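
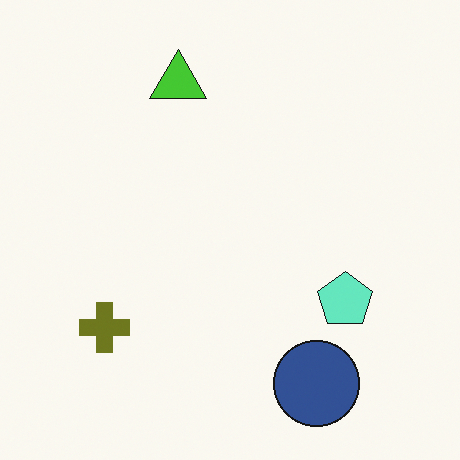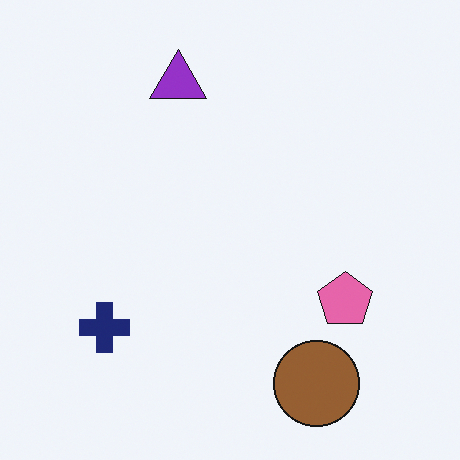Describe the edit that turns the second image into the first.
This is the original image hue-shifted by a large amount.

Every shape's color has rotated by the same amount around the hue wheel — a uniform hue shift.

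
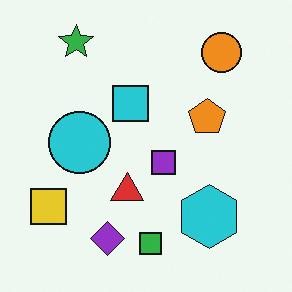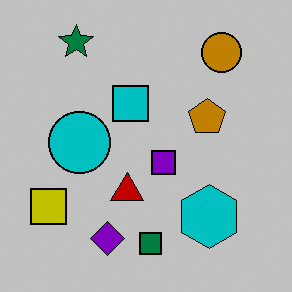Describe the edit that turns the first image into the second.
This is the original image aggressively posterized.

Each flat color has snapped to a coarser quantized level — most visibly, the near-white background has dropped to a flat grey.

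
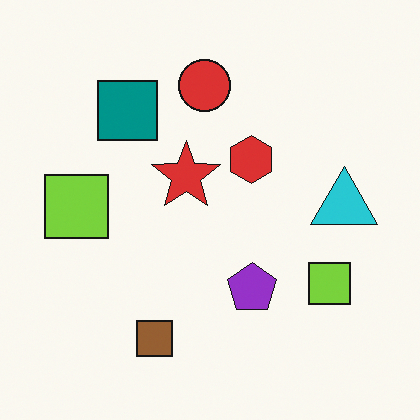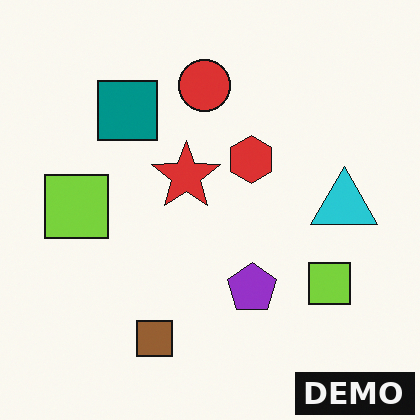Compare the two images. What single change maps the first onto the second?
Watermarked with the text "DEMO" in the lower-right corner.

A dark label reading "DEMO" appears in the lower-right corner.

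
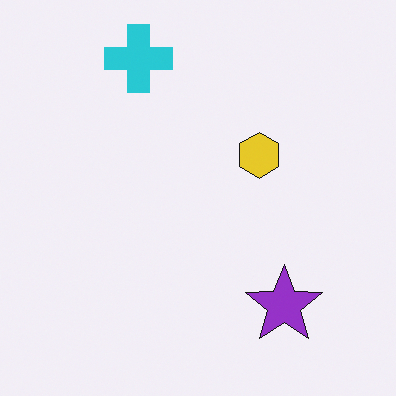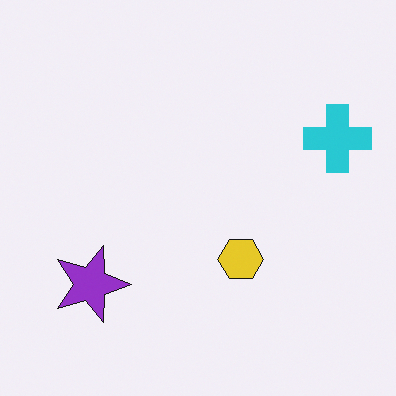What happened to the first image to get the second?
The image was rotated 90° clockwise.

The cyan cross sits in the top of the first image and the right of the second — consistent with a whole-image 90° clockwise rotation.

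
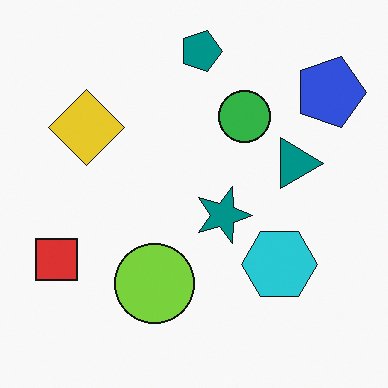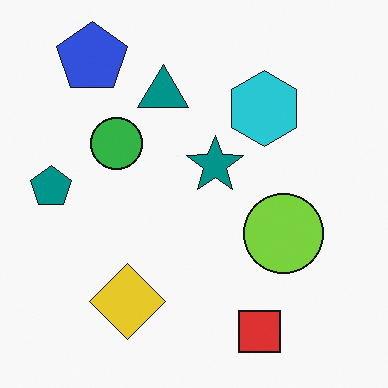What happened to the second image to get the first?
Rotated 90° clockwise.

The blue pentagon sits in the top-left of the second image and the top-right of the first — consistent with a whole-image 90° clockwise rotation.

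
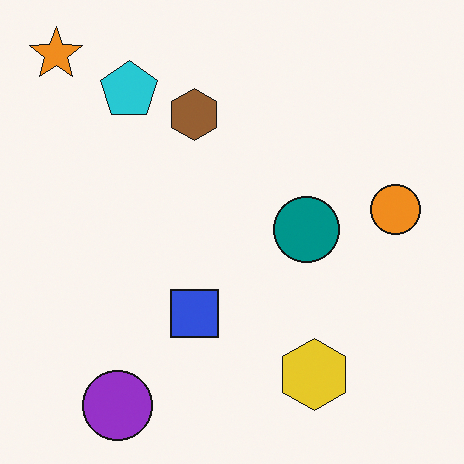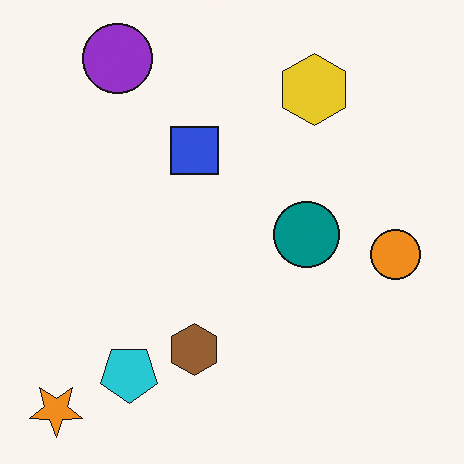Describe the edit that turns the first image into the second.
The transformation is: flipped vertically (top ↔ bottom).

The orange star is in the top-left of the first image and the bottom-left of the second — shapes on opposite sides of the horizontal midline have swapped in a mirror flip.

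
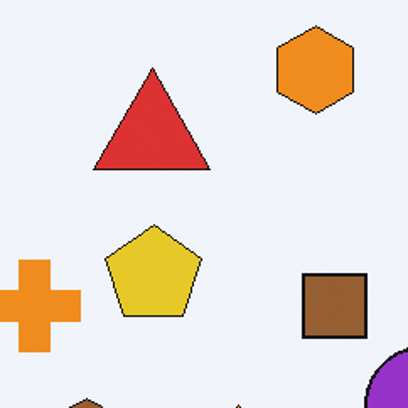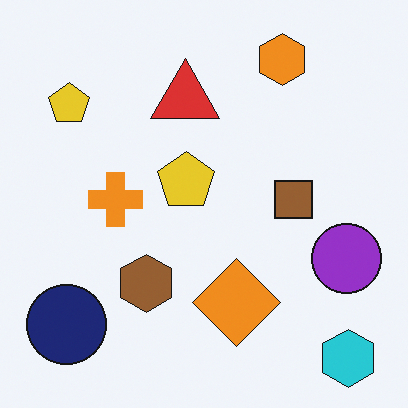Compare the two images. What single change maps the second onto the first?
It was cropped tightly and scaled back up.

The visible shapes are larger and the field of view is narrower; shapes near the original edges may be partly or wholly outside the frame — a crop-and-rescale.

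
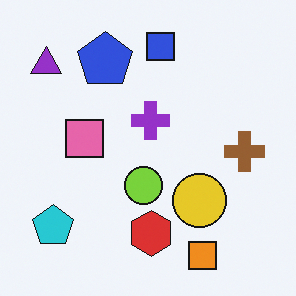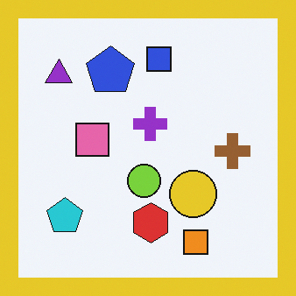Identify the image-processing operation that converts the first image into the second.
The transformation is: framed with a yellow border.

A solid yellow frame runs around the edge of the second image, with the content slightly shrunk inside it.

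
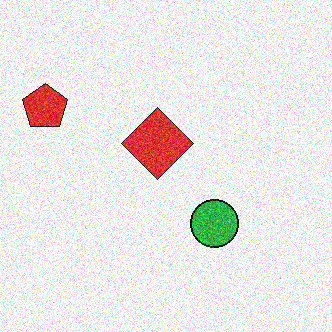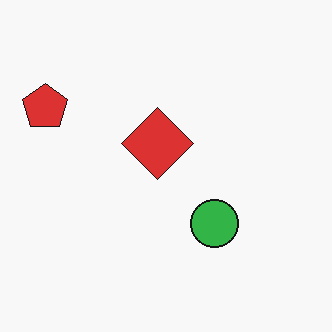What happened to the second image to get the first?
This is the original image degraded with heavy additive noise.

Random speckle covers the whole image, including the flat background.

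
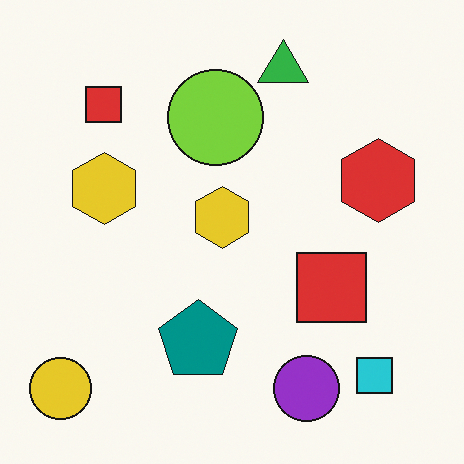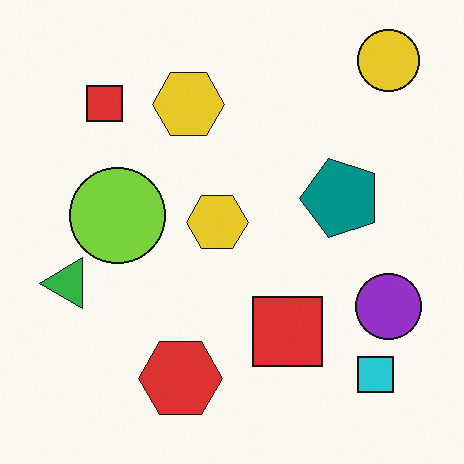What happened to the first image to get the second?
Transposed (reflected across the top-left ↔ bottom-right diagonal).

Shapes have swapped their row and column positions — what was in the top-right is now in the bottom-left — a diagonal reflection.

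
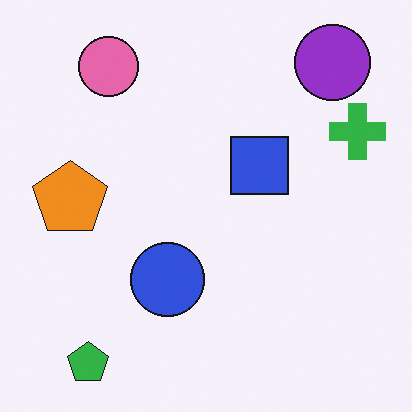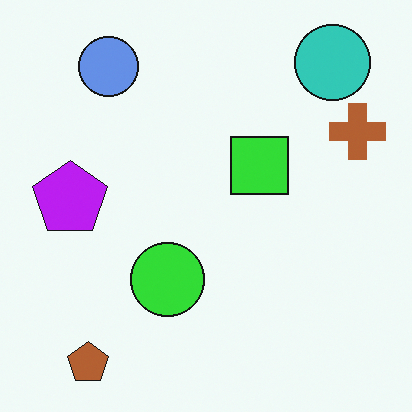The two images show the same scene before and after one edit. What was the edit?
It was hue-shifted through roughly half the color wheel.

Every shape's color has rotated by the same amount around the hue wheel — a uniform hue shift.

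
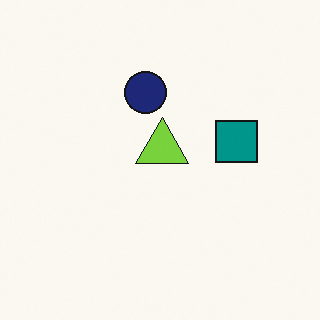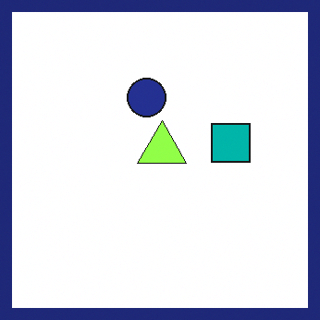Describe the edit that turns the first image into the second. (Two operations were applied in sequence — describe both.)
This is the original image brightened a little, then framed with a navy border.

Every pixel — background and shapes alike — is uniformly brightened. A solid navy frame runs around the edge of the second image, with the content slightly shrunk inside it.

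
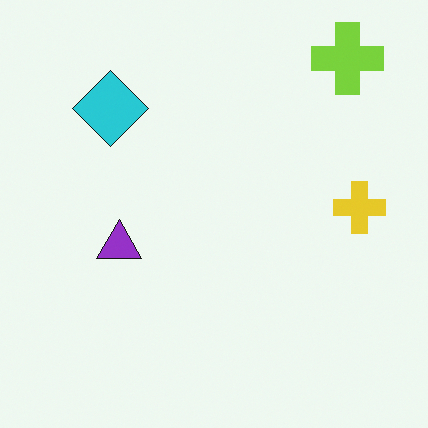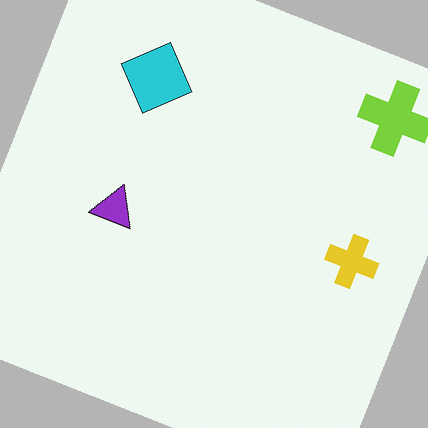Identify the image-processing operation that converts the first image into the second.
It was rotated clockwise by a clearly visible amount.

Every shape is tilted by the same angle and the image corners show triangular fill wedges — a whole-image rotation by a non-right angle.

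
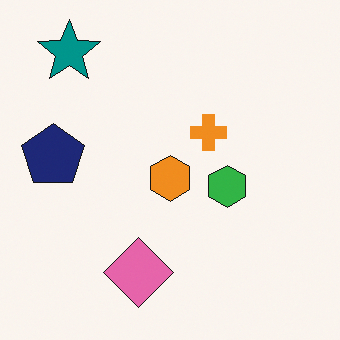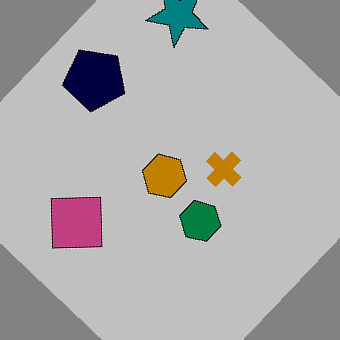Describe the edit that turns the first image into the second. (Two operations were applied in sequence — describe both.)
This is the original image heavily posterized to just a handful of flat colors, then rotated clockwise by a large amount — several tens of degrees.

Each flat color has snapped to a coarser quantized level — most visibly, the near-white background has dropped to a flat grey. Every shape is tilted by the same angle and the image corners show triangular fill wedges — a whole-image rotation by a non-right angle.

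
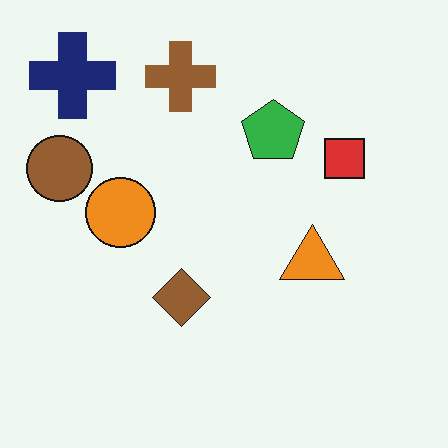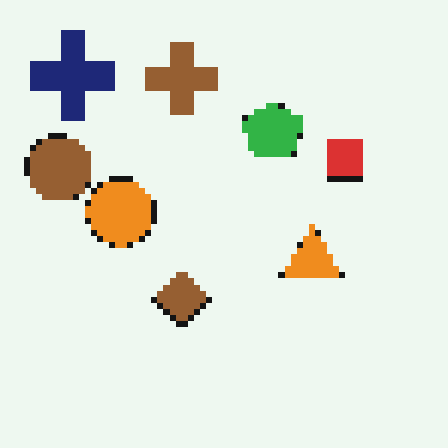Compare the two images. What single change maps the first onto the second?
The transformation is: pixelated into visible square blocks.

Shapes are reduced to large square blocks; fine edges and outlines are lost — a downscale-then-upscale (mosaic) effect.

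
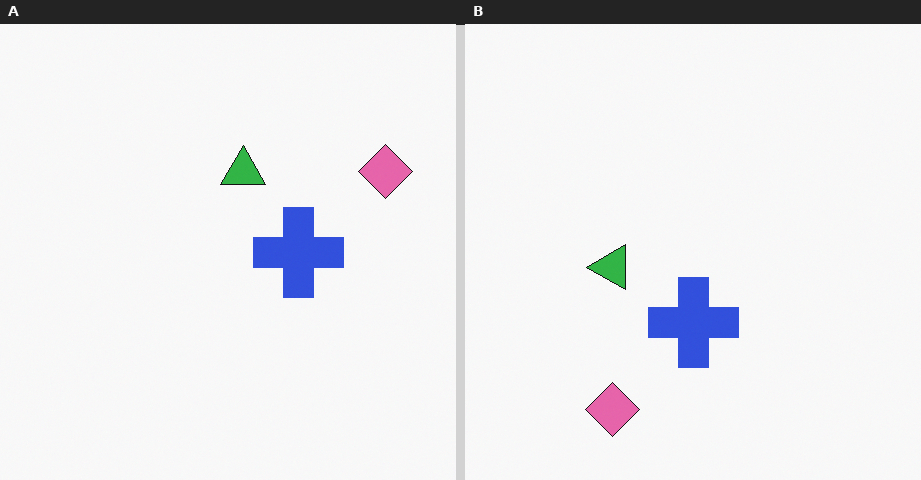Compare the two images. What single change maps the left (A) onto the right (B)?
The transformation is: transposed (reflected across the top-left ↔ bottom-right diagonal).

Shapes have swapped their row and column positions — what was in the top-right is now in the bottom-left — a diagonal reflection.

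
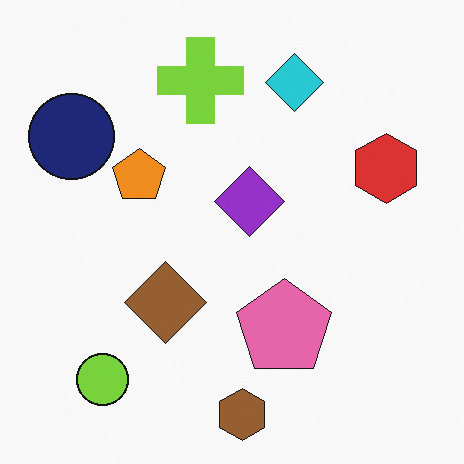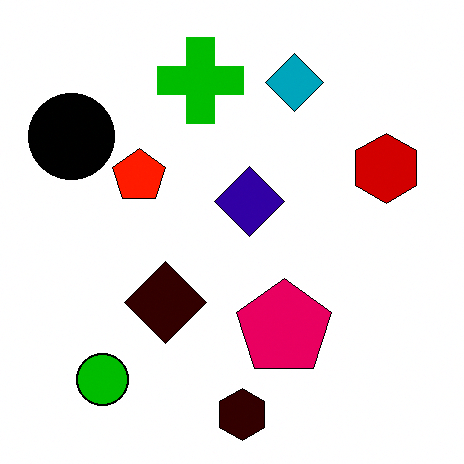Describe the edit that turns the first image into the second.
It was boosted in contrast.

Tones are pushed away from mid-grey across the whole image — a global contrast change.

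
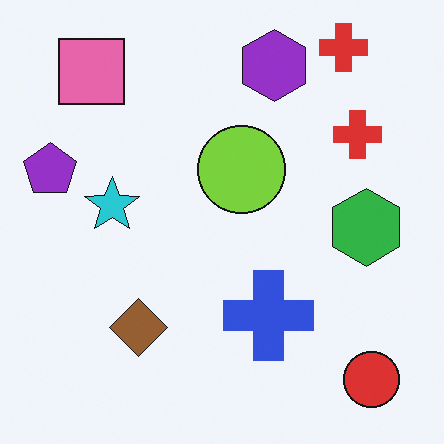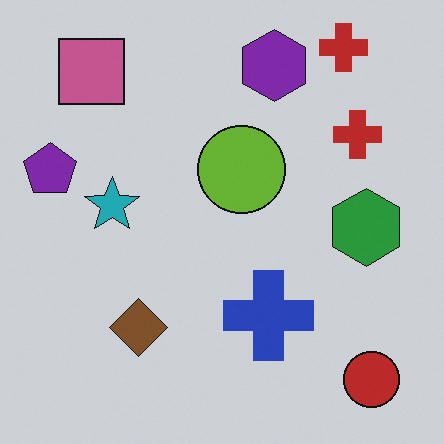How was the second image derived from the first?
This is the original image darkened a little.

Every pixel — background and shapes alike — is uniformly darkened.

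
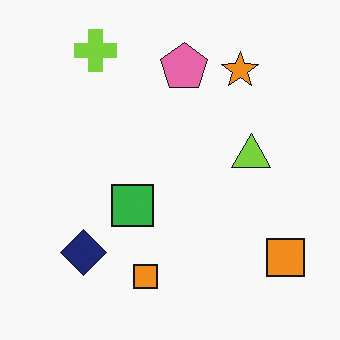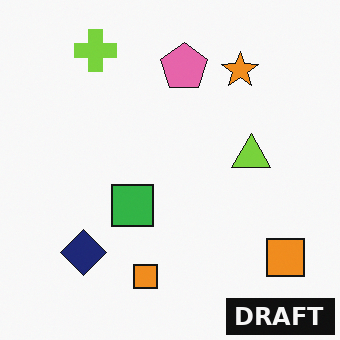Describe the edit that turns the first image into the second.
The transformation is: watermarked with the text "DRAFT" in the lower-right corner.

A dark label reading "DRAFT" appears in the lower-right corner.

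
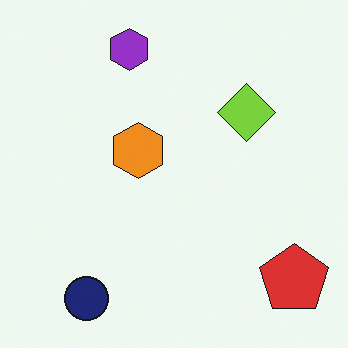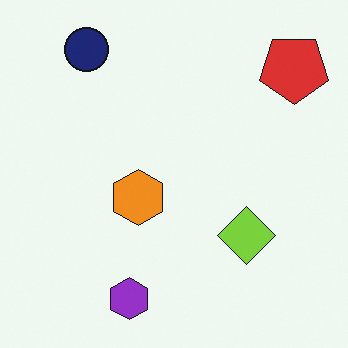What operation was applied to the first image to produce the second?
The second image is the first flipped vertically (top ↔ bottom).

The purple hexagon is in the top of the first image and the bottom of the second — shapes on opposite sides of the horizontal midline have swapped in a mirror flip.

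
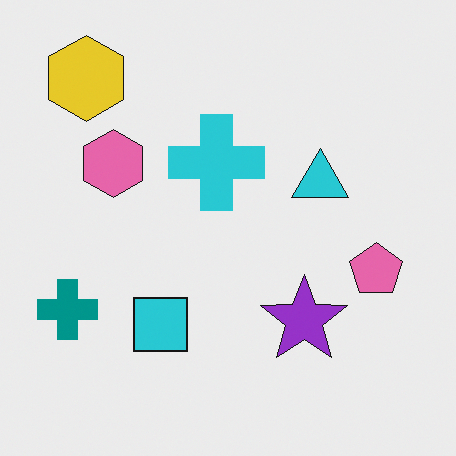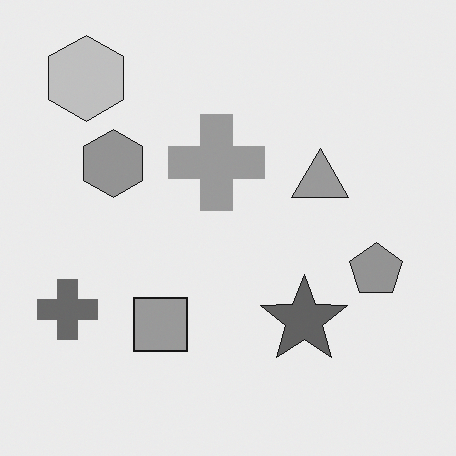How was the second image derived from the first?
The transformation is: converted to grayscale.

All color is removed — every shape is now a shade of grey.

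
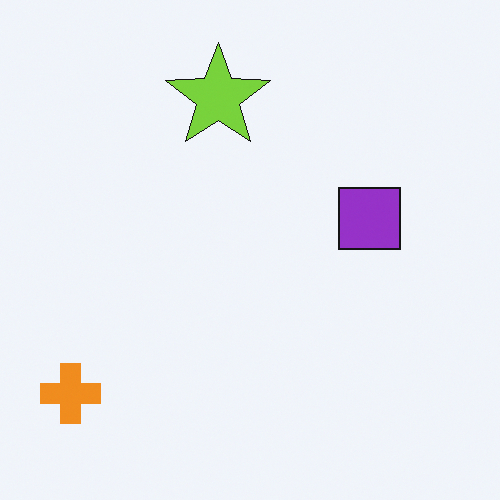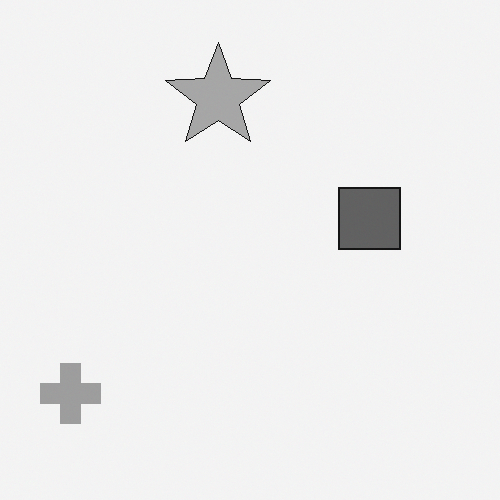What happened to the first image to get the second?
The image was converted to grayscale.

All color is removed — every shape is now a shade of grey.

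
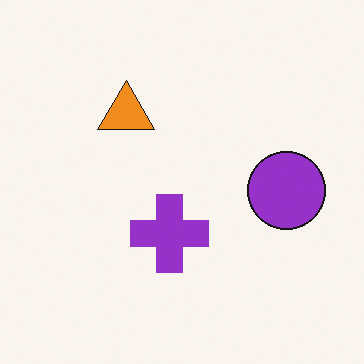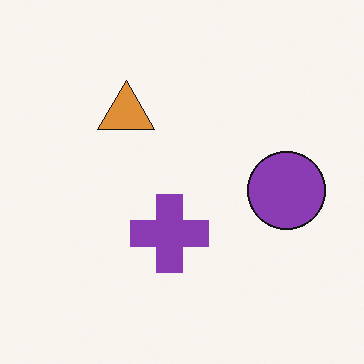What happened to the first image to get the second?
It was slightly desaturated.

All colors are more muted and greyish — a global saturation change.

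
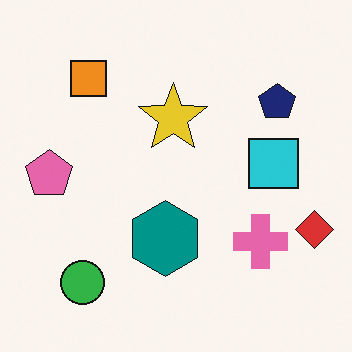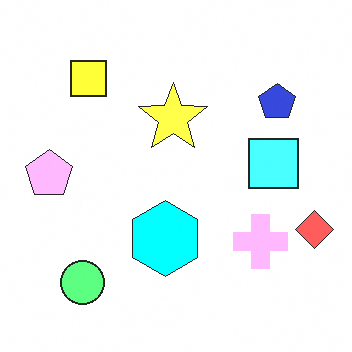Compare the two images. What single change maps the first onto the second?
This is the original image noticeably brightened.

Every pixel — background and shapes alike — is uniformly brightened.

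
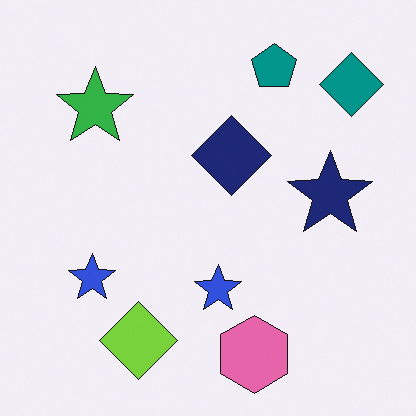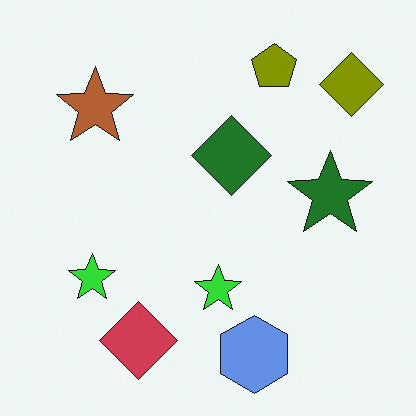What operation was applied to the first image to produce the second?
Hue-shifted through roughly half the color wheel.

Every shape's color has rotated by the same amount around the hue wheel — a uniform hue shift.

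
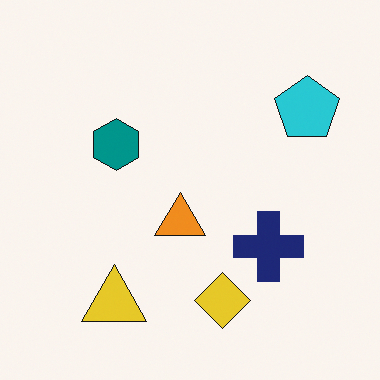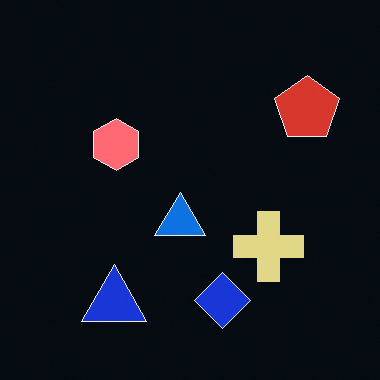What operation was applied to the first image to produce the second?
Color-inverted (negative).

The light background has become dark and every shape's color is its complement — a photographic negative.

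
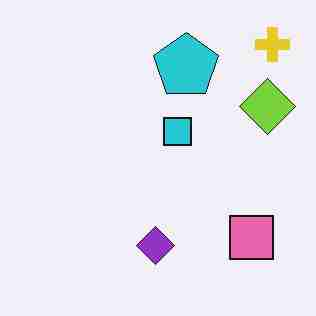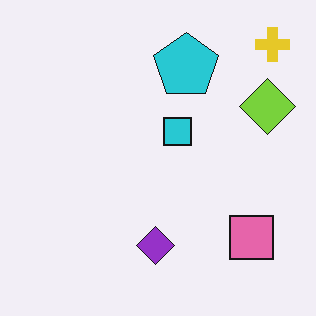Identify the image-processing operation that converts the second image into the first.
The first image is the second degraded with heavy JPEG compression.

Blocky 8×8 compression artifacts appear around shape edges and the flat background shows ringing — characteristic JPEG degradation.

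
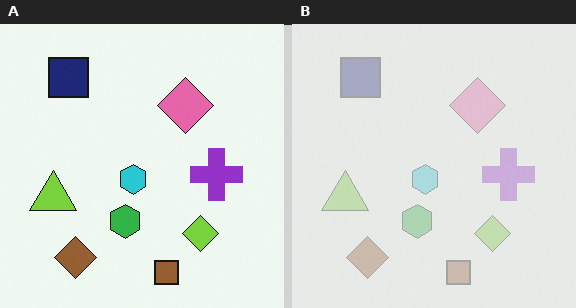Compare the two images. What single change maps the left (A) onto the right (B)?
The image was washed out (contrast reduced).

Tones are pushed toward mid-grey across the whole image — a global contrast change.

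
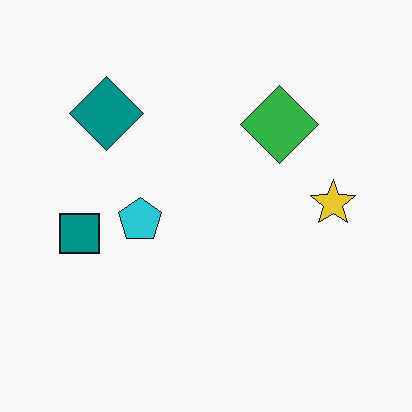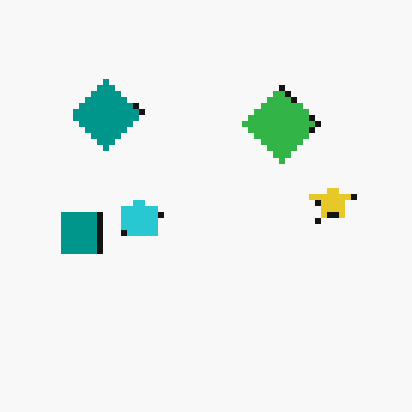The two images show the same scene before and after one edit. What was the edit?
Moderately pixelated.

Shapes are reduced to large square blocks; fine edges and outlines are lost — a downscale-then-upscale (mosaic) effect.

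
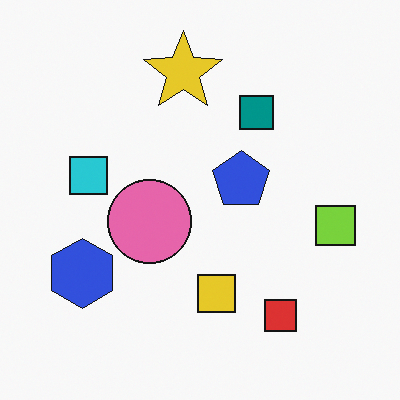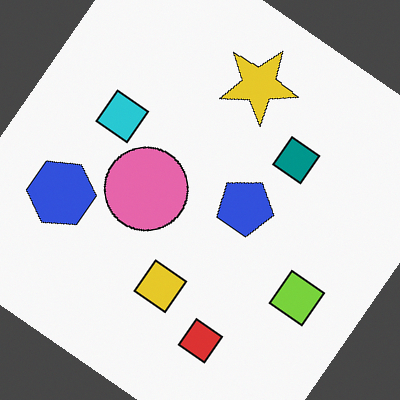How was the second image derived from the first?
It was rotated clockwise by a large amount — several tens of degrees.

Every shape is tilted by the same angle and the image corners show triangular fill wedges — a whole-image rotation by a non-right angle.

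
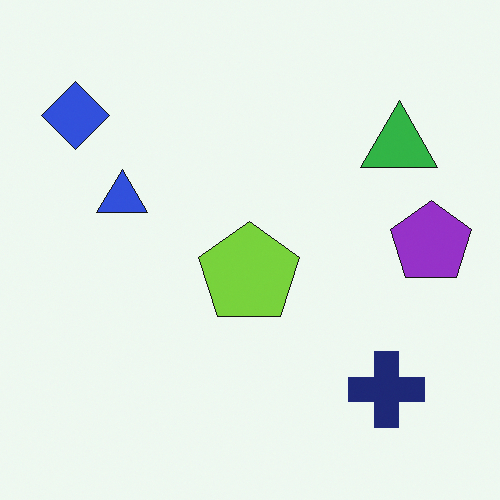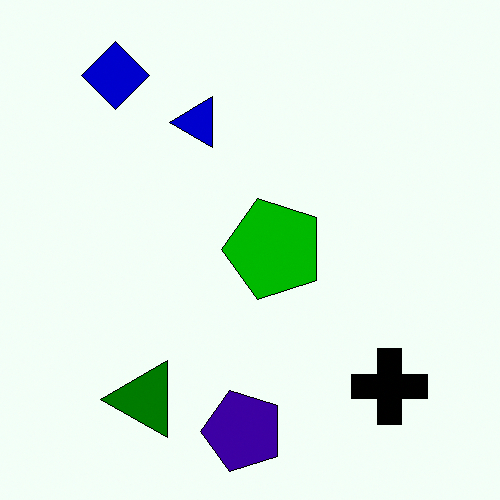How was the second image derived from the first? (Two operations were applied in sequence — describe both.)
The transformation is: boosted in contrast, then transposed (reflected across the top-left ↔ bottom-right diagonal).

Tones are pushed away from mid-grey across the whole image — a global contrast change. Shapes have swapped their row and column positions — what was in the top-right is now in the bottom-left — a diagonal reflection.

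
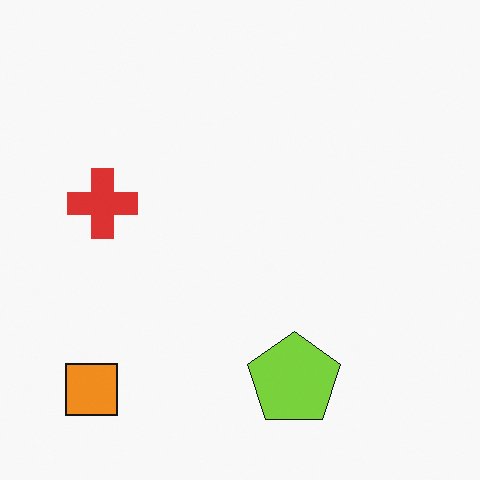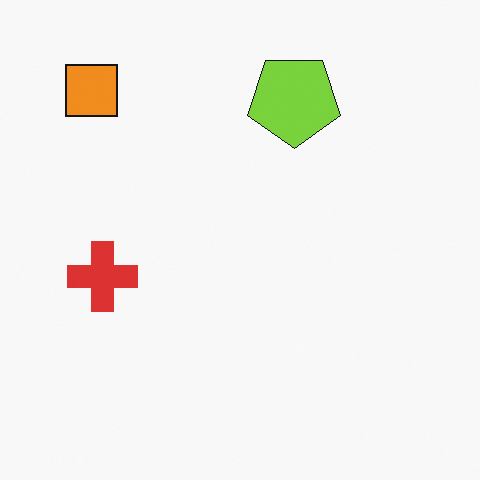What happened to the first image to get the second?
The image was flipped vertically (top ↔ bottom).

The orange square is in the bottom-left of the first image and the top-left of the second — shapes on opposite sides of the horizontal midline have swapped in a mirror flip.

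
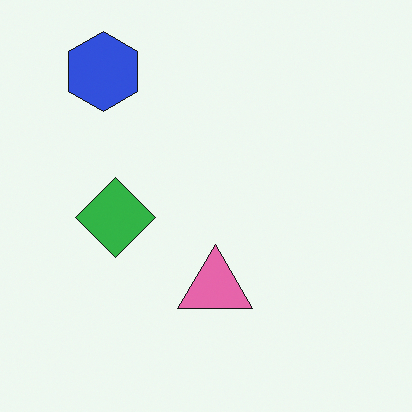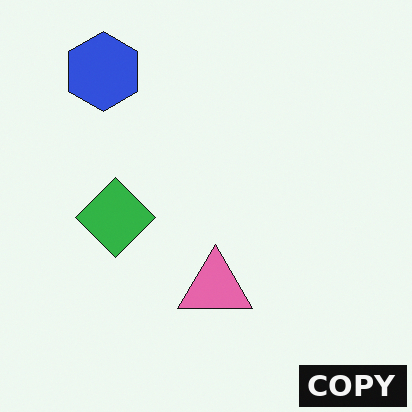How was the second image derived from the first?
The second image is the first watermarked with the text "COPY" in the lower-right corner.

A dark label reading "COPY" appears in the lower-right corner.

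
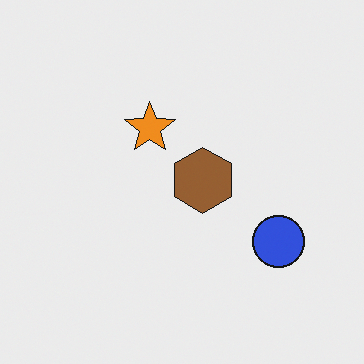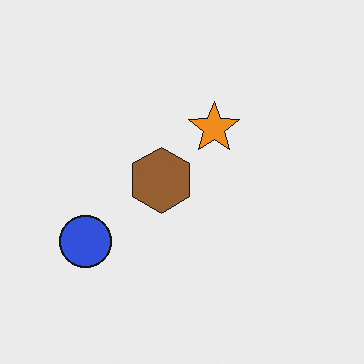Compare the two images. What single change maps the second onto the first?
The image was flipped horizontally (left ↔ right).

The blue circle is in the left of the second image and the right of the first — shapes on opposite sides of the vertical midline have swapped in a mirror flip.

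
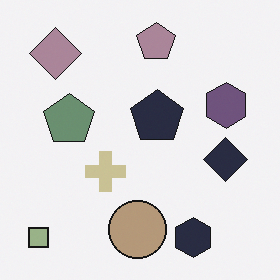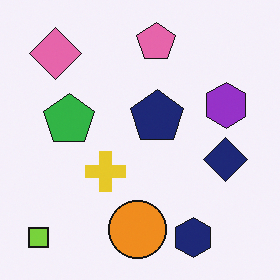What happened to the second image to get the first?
The first image is the second made much more muted (saturation change).

All colors are more muted and greyish — a global saturation change.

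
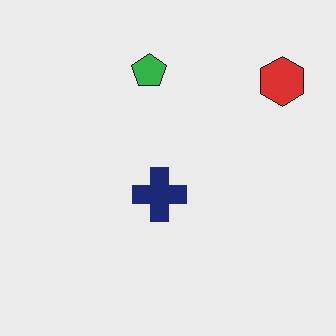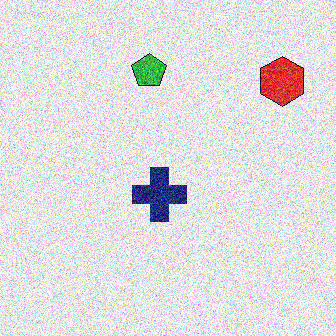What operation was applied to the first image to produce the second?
It was degraded with a thick layer of grain.

Random speckle covers the whole image, including the flat background.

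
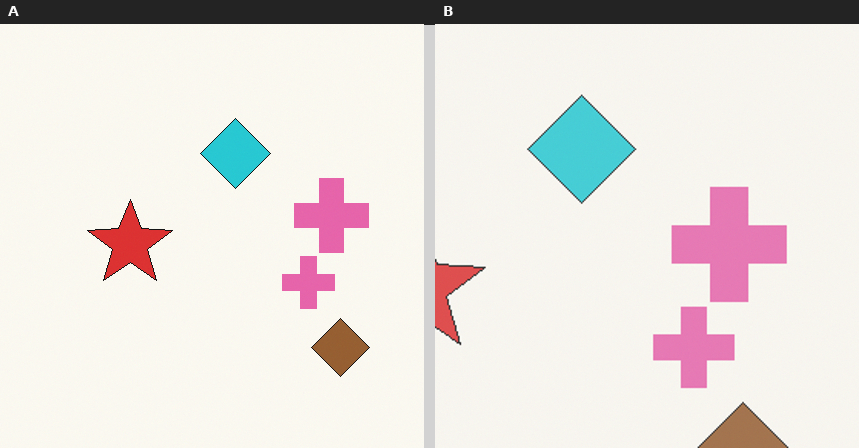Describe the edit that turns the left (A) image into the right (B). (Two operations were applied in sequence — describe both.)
The image was cropped to a modestly smaller region and rescaled, then given slightly reduced contrast.

The visible shapes are larger and the field of view is narrower; shapes near the original edges may be partly or wholly outside the frame — a crop-and-rescale. Tones are pushed toward mid-grey across the whole image — a global contrast change.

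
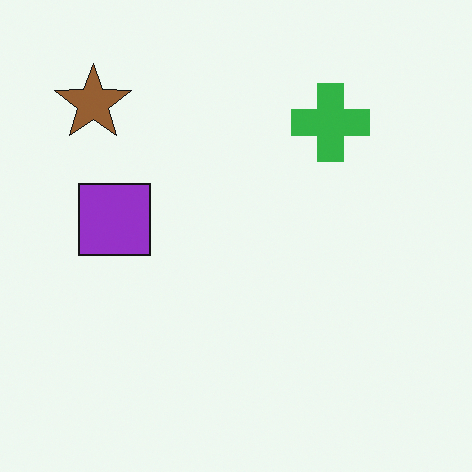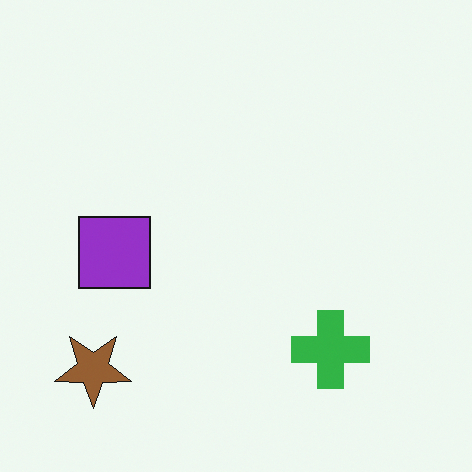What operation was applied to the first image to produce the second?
The second image is the first flipped vertically (top ↔ bottom).

The brown star is in the top-left of the first image and the bottom-left of the second — shapes on opposite sides of the horizontal midline have swapped in a mirror flip.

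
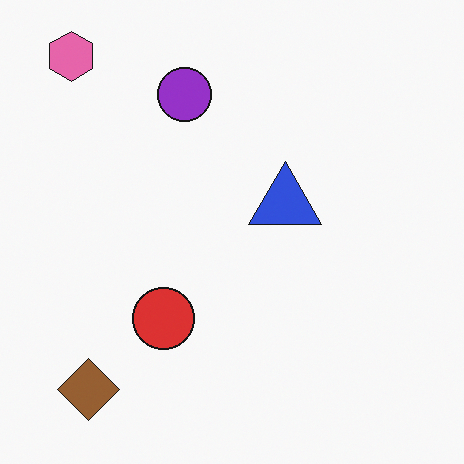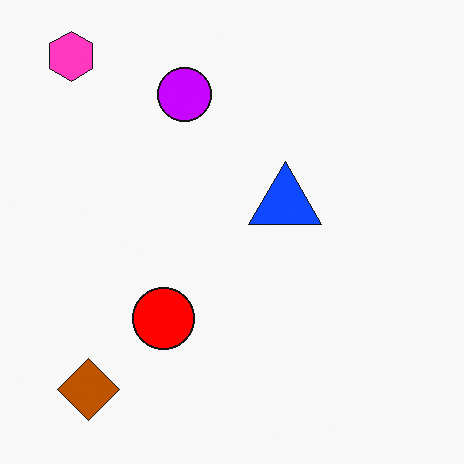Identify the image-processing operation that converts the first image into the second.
Made much more vivid (saturation change).

All colors are more vivid — a global saturation change.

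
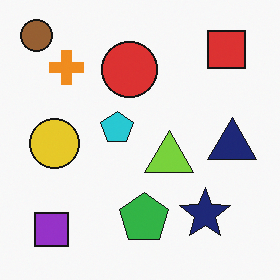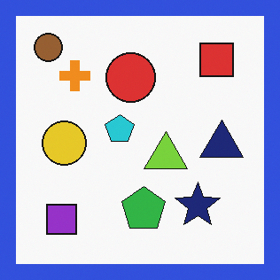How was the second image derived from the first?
The image was framed with a blue border.

A solid blue frame runs around the edge of the second image, with the content slightly shrunk inside it.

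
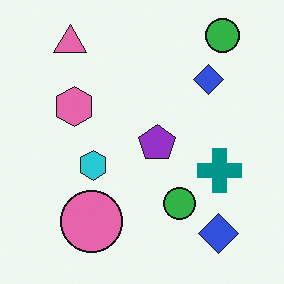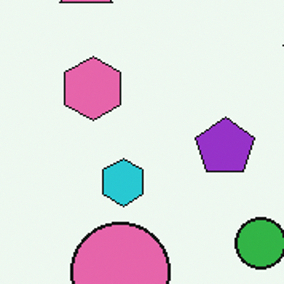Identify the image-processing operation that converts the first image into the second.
Cropped to a modestly smaller region and rescaled.

The visible shapes are larger and the field of view is narrower; shapes near the original edges may be partly or wholly outside the frame — a crop-and-rescale.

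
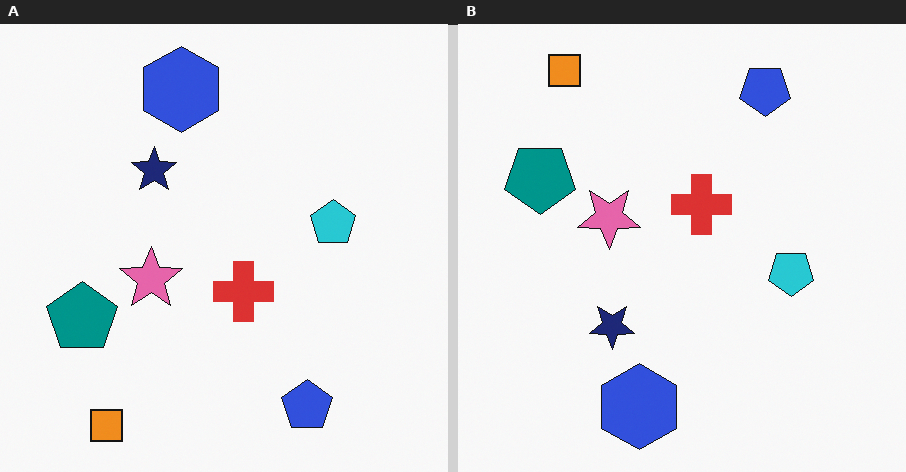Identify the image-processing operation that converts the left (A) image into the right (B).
The right (B) image is the left (A) flipped vertically (top ↔ bottom).

The orange square is in the bottom-left of the left (A) image and the top-left of the right (B) — shapes on opposite sides of the horizontal midline have swapped in a mirror flip.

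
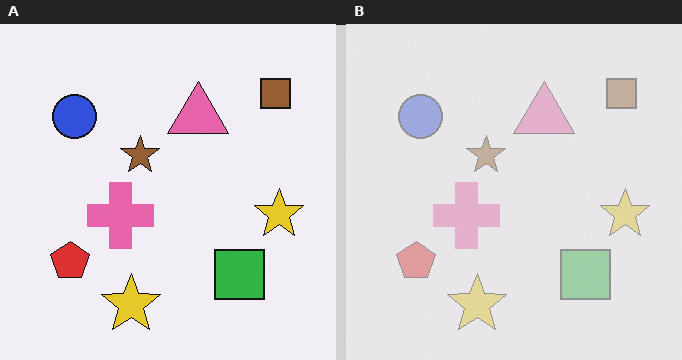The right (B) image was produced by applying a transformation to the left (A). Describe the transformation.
Washed out (contrast reduced).

Tones are pushed toward mid-grey across the whole image — a global contrast change.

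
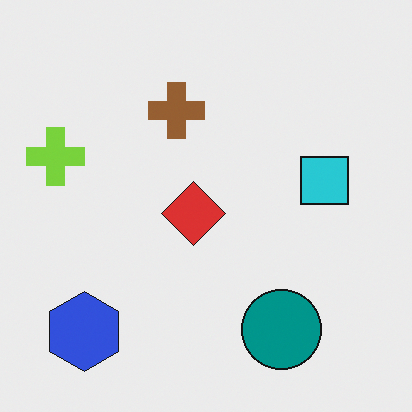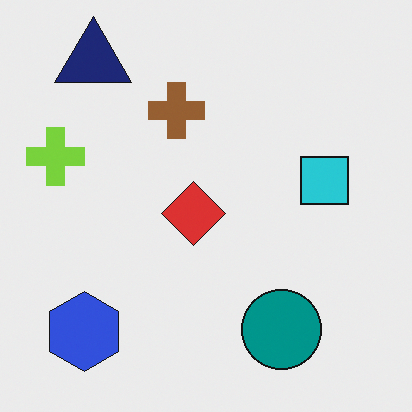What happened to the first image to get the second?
The image was overlaid with an additional navy triangle.

A navy triangle appears in the second image that is absent from the first.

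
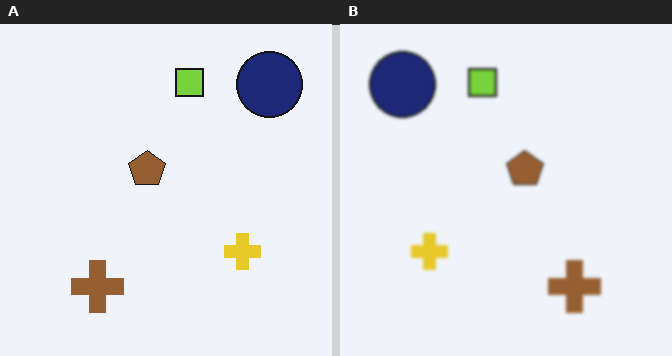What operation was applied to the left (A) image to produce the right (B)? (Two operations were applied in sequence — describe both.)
This is the original image flipped horizontally (left ↔ right), then given a subtle gaussian blur.

The navy circle is in the top-right of the left (A) image and the top-left of the right (B) — shapes on opposite sides of the vertical midline have swapped in a mirror flip. Shape edges and outlines are uniformly softened across the whole image.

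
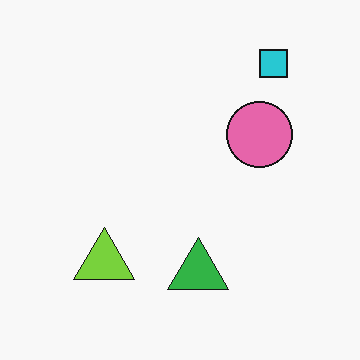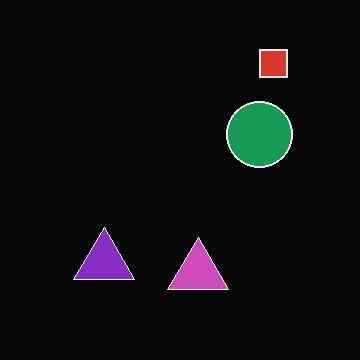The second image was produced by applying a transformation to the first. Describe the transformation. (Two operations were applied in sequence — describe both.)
The image was JPEG-compressed with visible artifacts, then color-inverted (negative).

Blocky 8×8 compression artifacts appear around shape edges and the flat background shows ringing — characteristic JPEG degradation. The light background has become dark and every shape's color is its complement — a photographic negative.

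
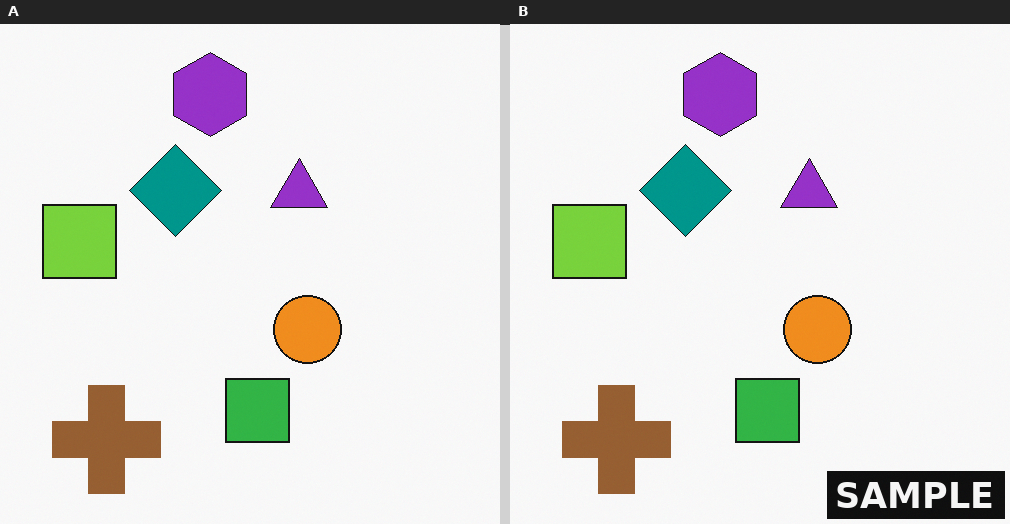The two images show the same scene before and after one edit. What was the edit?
The transformation is: watermarked with the text "SAMPLE" in the lower-right corner.

A dark label reading "SAMPLE" appears in the lower-right corner.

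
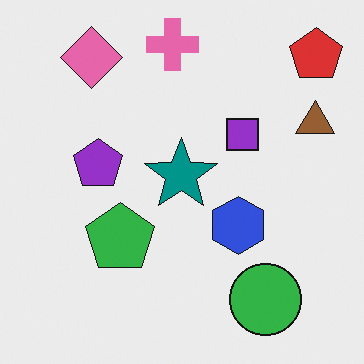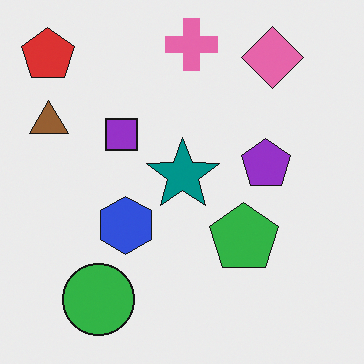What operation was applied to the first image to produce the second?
The transformation is: flipped horizontally (left ↔ right).

The red pentagon is in the top-right of the first image and the top-left of the second — shapes on opposite sides of the vertical midline have swapped in a mirror flip.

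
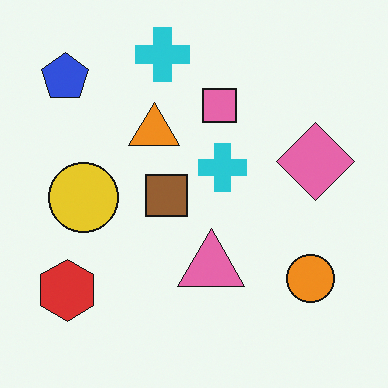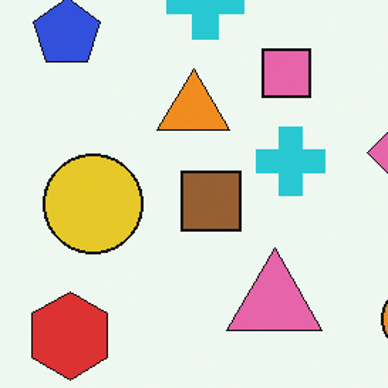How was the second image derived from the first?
The second image is the first cropped slightly and scaled back up.

The visible shapes are larger and the field of view is narrower; shapes near the original edges may be partly or wholly outside the frame — a crop-and-rescale.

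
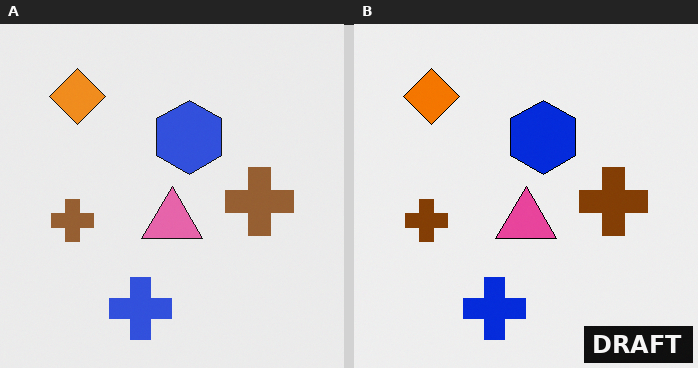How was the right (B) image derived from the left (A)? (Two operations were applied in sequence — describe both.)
The image was given slightly increased contrast, then watermarked with the text "DRAFT" in the lower-right corner.

Tones are pushed away from mid-grey across the whole image — a global contrast change. A dark label reading "DRAFT" appears in the lower-right corner.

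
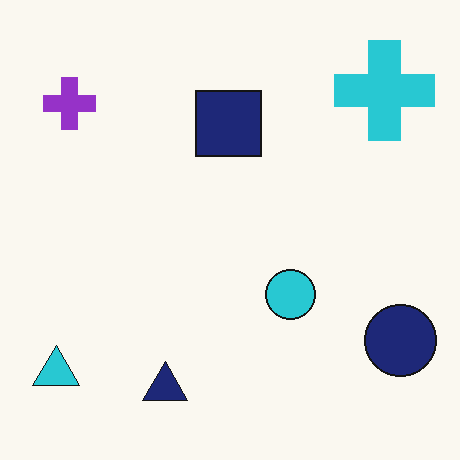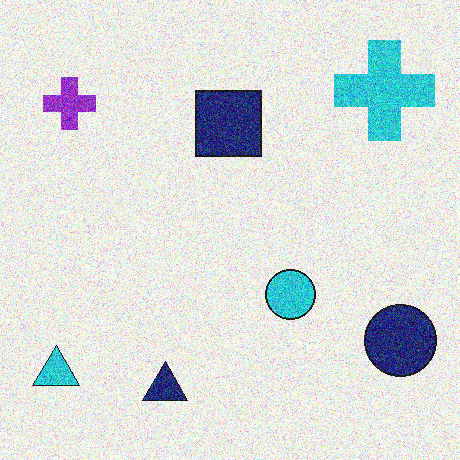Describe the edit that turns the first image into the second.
It was degraded with strong gaussian noise.

Random speckle covers the whole image, including the flat background.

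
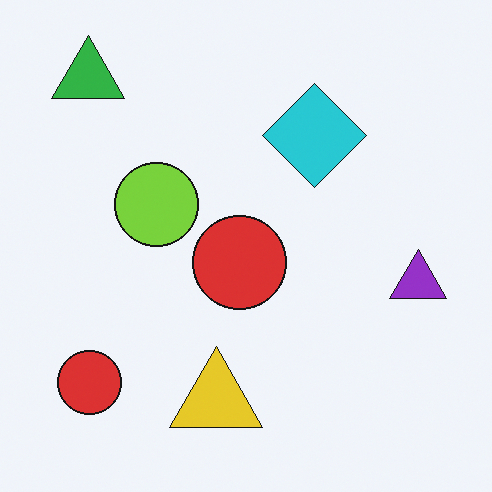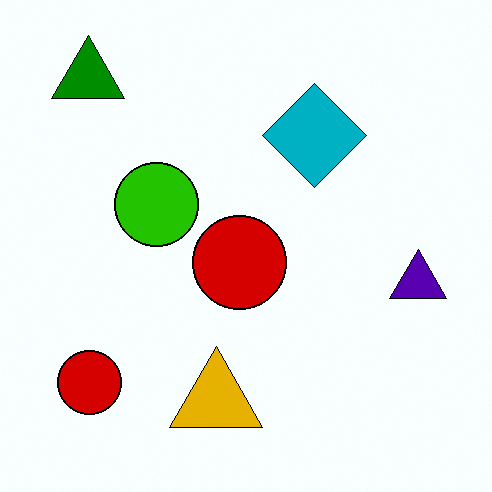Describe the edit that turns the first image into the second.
This is the original image given much higher contrast.

Tones are pushed away from mid-grey across the whole image — a global contrast change.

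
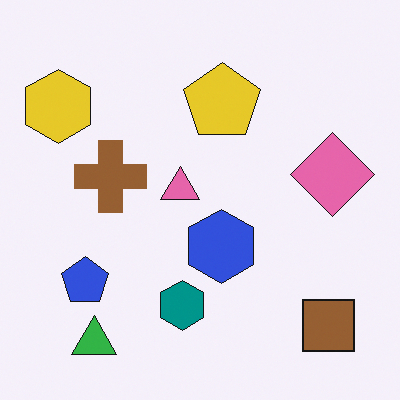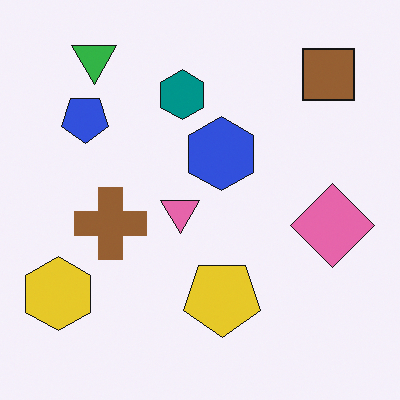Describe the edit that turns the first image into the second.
The second image is the first flipped vertically (top ↔ bottom).

The green triangle is in the bottom-left of the first image and the top-left of the second — shapes on opposite sides of the horizontal midline have swapped in a mirror flip.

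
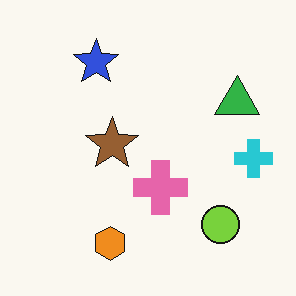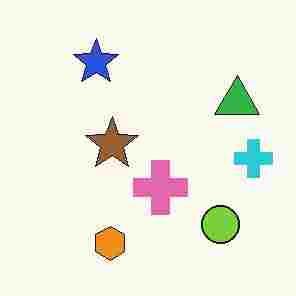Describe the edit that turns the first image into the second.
The transformation is: degraded with heavy JPEG compression.

Blocky 8×8 compression artifacts appear around shape edges and the flat background shows ringing — characteristic JPEG degradation.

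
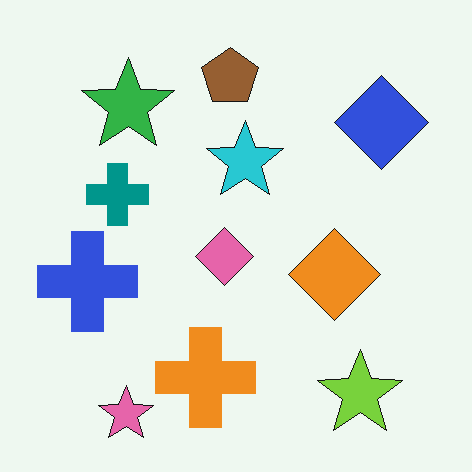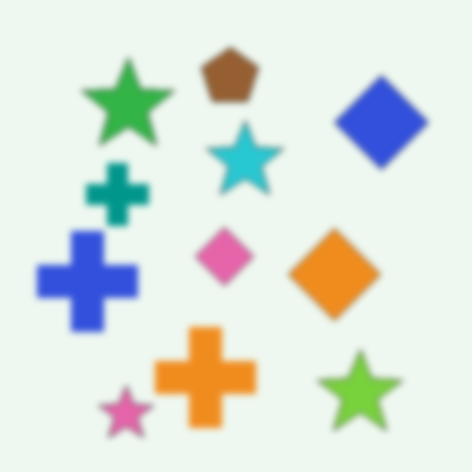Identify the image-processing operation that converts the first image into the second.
The transformation is: moderately blurred.

Shape edges and outlines are uniformly softened across the whole image.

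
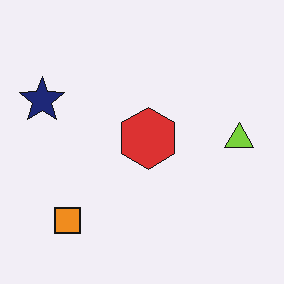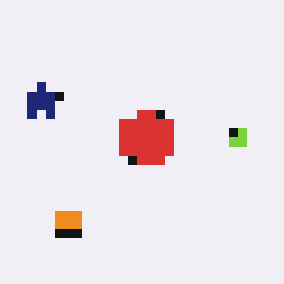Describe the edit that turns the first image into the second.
It was heavily pixelated into large blocks.

Shapes are reduced to large square blocks; fine edges and outlines are lost — a downscale-then-upscale (mosaic) effect.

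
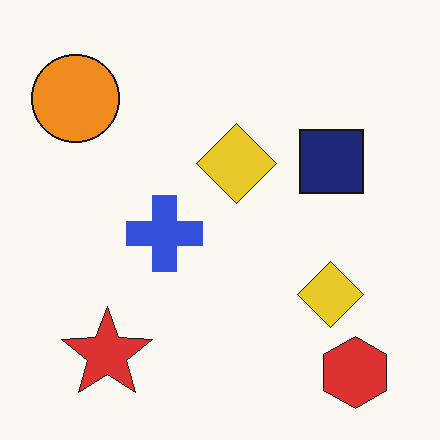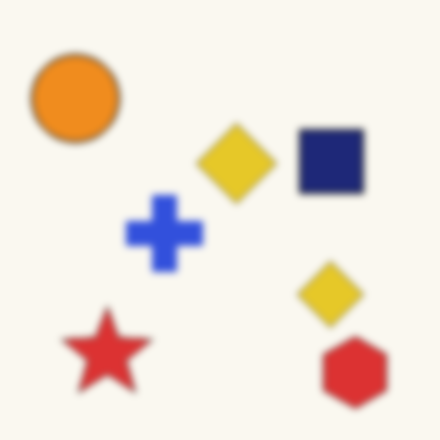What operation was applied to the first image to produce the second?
Noticeably gaussian-blurred.

Shape edges and outlines are uniformly softened across the whole image.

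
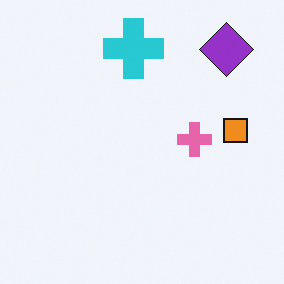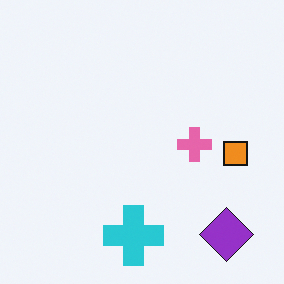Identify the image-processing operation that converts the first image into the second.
This is the original image flipped vertically (top ↔ bottom).

The cyan cross is in the top of the first image and the bottom of the second — shapes on opposite sides of the horizontal midline have swapped in a mirror flip.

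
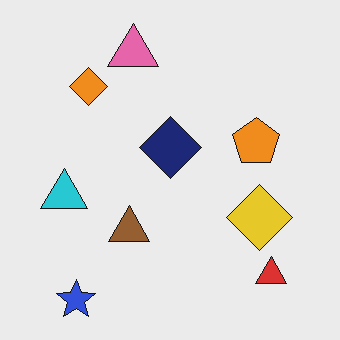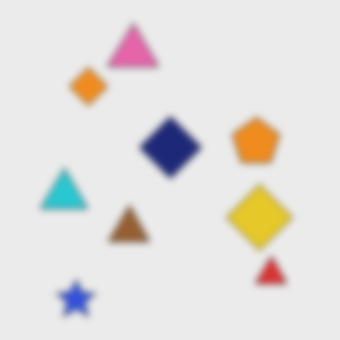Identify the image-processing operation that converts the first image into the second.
The image was moderately blurred.

Shape edges and outlines are uniformly softened across the whole image.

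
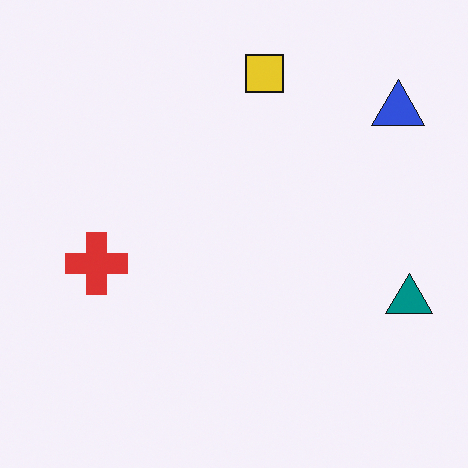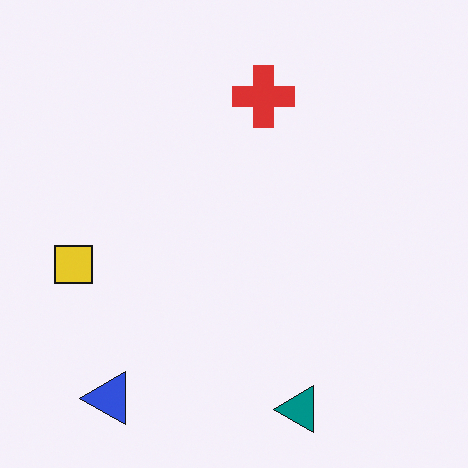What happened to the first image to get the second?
This is the original image transposed (reflected across the top-left ↔ bottom-right diagonal).

Shapes have swapped their row and column positions — what was in the top-right is now in the bottom-left — a diagonal reflection.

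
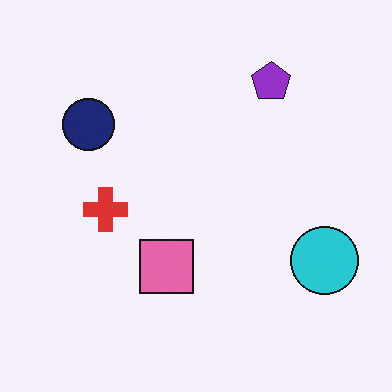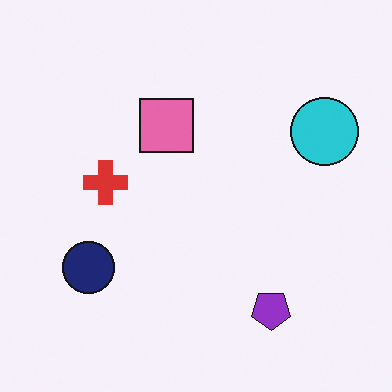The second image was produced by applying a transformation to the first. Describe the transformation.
Flipped vertically (top ↔ bottom).

The purple pentagon is in the top-right of the first image and the bottom-right of the second — shapes on opposite sides of the horizontal midline have swapped in a mirror flip.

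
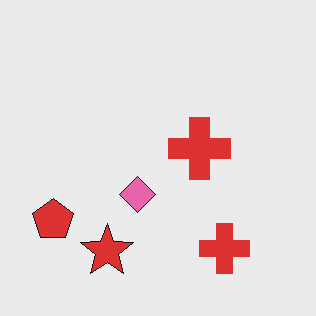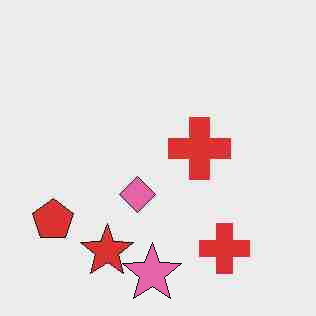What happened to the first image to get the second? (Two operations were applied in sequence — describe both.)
This is the original image degraded with heavy JPEG compression, then overlaid with an additional pink star.

Blocky 8×8 compression artifacts appear around shape edges and the flat background shows ringing — characteristic JPEG degradation. A pink star appears in the second image that is absent from the first.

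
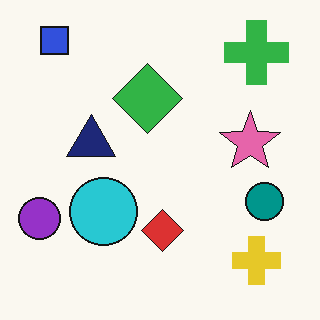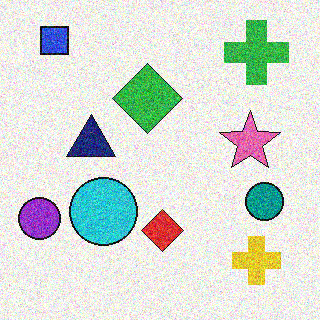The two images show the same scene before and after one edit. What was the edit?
This is the original image degraded with heavy additive noise.

Random speckle covers the whole image, including the flat background.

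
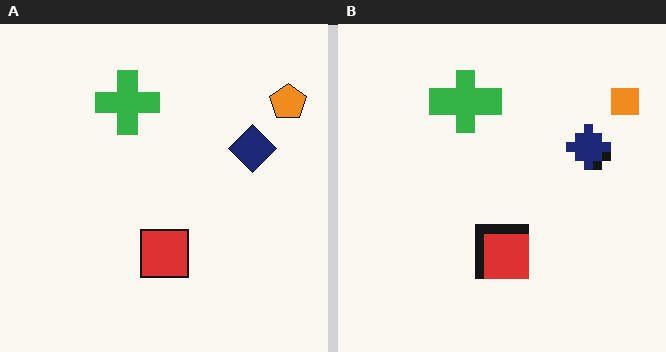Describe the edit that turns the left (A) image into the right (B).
The image was heavily pixelated into large blocks.

Shapes are reduced to large square blocks; fine edges and outlines are lost — a downscale-then-upscale (mosaic) effect.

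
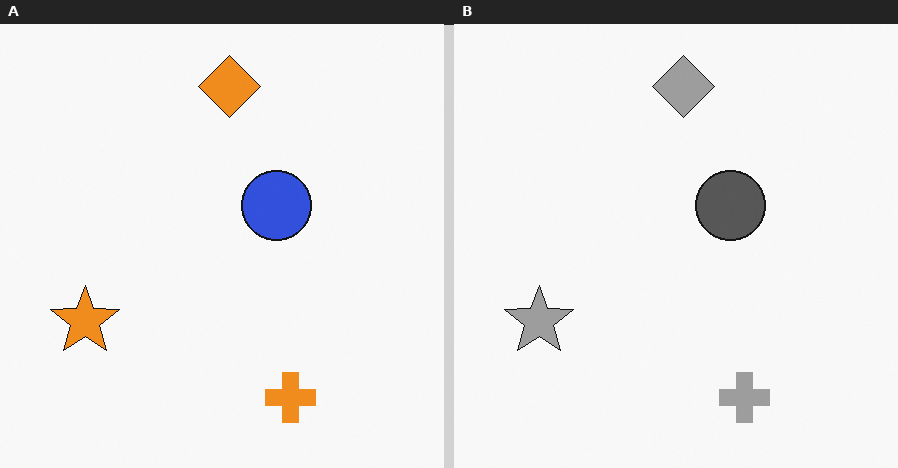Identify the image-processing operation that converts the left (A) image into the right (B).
The image was converted to grayscale.

All color is removed — every shape is now a shade of grey.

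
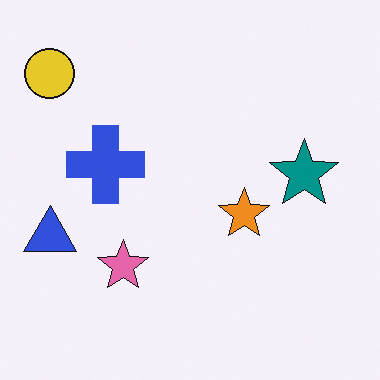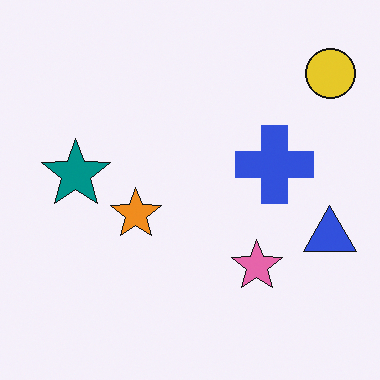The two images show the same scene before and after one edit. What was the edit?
The second image is the first flipped horizontally (left ↔ right).

The yellow circle is in the top-left of the first image and the top-right of the second — shapes on opposite sides of the vertical midline have swapped in a mirror flip.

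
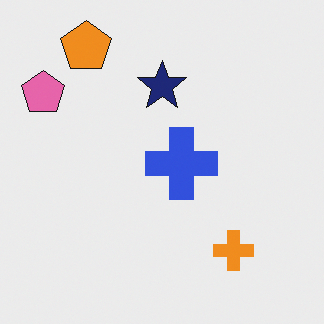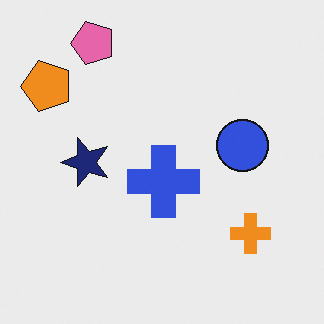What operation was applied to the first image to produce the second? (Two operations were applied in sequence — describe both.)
It was transposed (reflected across the top-left ↔ bottom-right diagonal), then overlaid with an additional blue circle.

Shapes have swapped their row and column positions — what was in the top-right is now in the bottom-left — a diagonal reflection. A blue circle appears in the second image that is absent from the first.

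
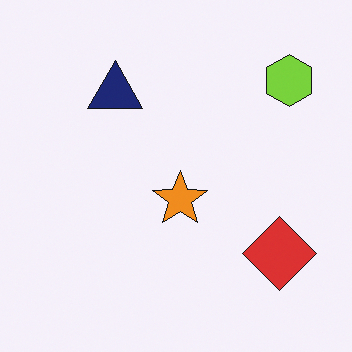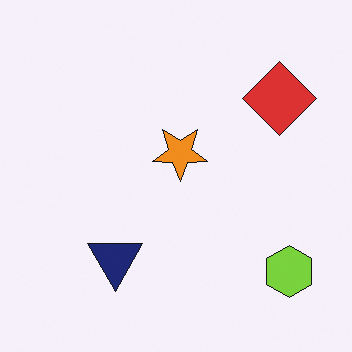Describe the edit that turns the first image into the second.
It was flipped vertically (top ↔ bottom).

The lime hexagon is in the top-right of the first image and the bottom-right of the second — shapes on opposite sides of the horizontal midline have swapped in a mirror flip.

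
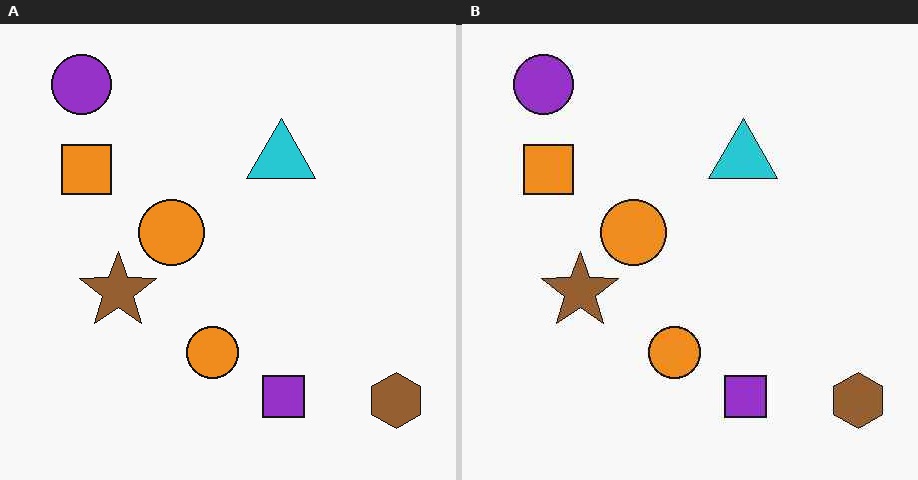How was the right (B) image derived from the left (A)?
The transformation is: JPEG-compressed with visible artifacts.

Blocky 8×8 compression artifacts appear around shape edges and the flat background shows ringing — characteristic JPEG degradation.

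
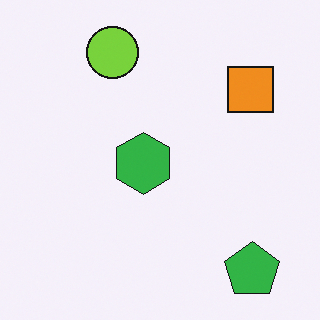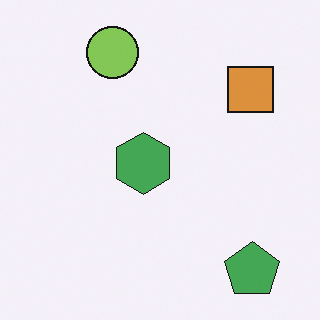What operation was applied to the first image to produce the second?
It was slightly desaturated.

All colors are more muted and greyish — a global saturation change.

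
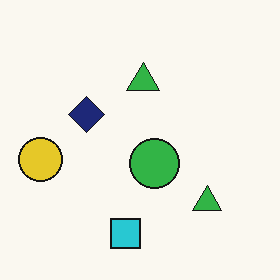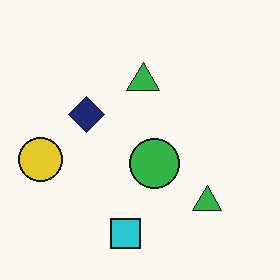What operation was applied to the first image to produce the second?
JPEG-compressed with visible artifacts.

Blocky 8×8 compression artifacts appear around shape edges and the flat background shows ringing — characteristic JPEG degradation.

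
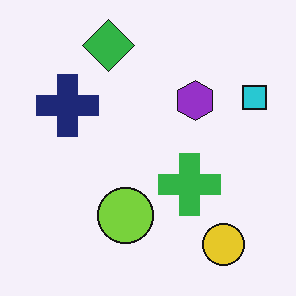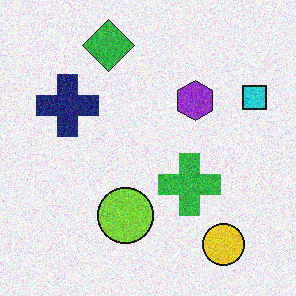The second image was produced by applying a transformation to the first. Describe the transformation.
The image was degraded with visible gaussian noise.

Random speckle covers the whole image, including the flat background.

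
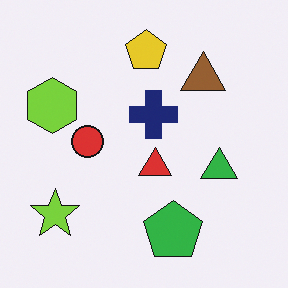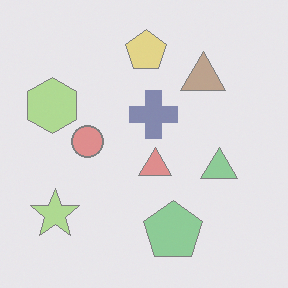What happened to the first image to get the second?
This is the original image given much lower contrast.

Tones are pushed toward mid-grey across the whole image — a global contrast change.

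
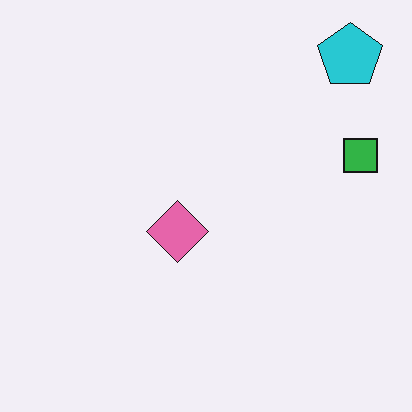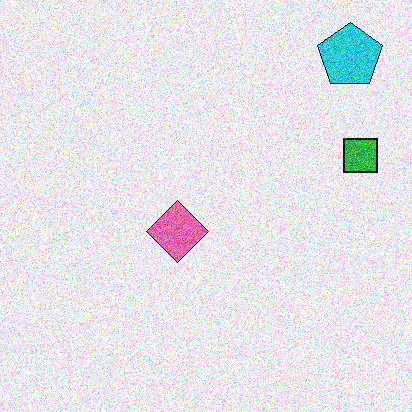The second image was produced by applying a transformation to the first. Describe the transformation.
This is the original image degraded with heavy additive noise.

Random speckle covers the whole image, including the flat background.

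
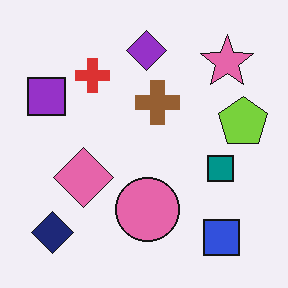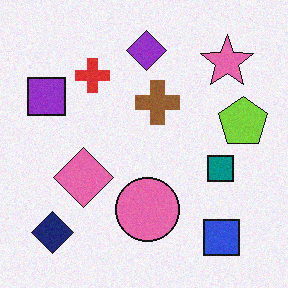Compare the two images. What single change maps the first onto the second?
The transformation is: degraded with light additive noise.

Random speckle covers the whole image, including the flat background.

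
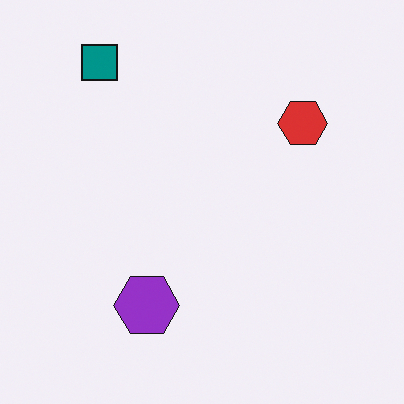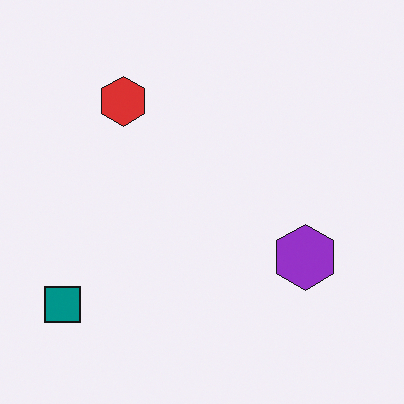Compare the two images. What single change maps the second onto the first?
It was rotated 90° clockwise.

The teal square sits in the bottom-left of the second image and the top-left of the first — consistent with a whole-image 90° clockwise rotation.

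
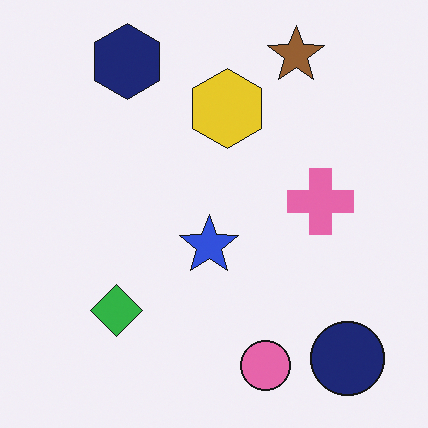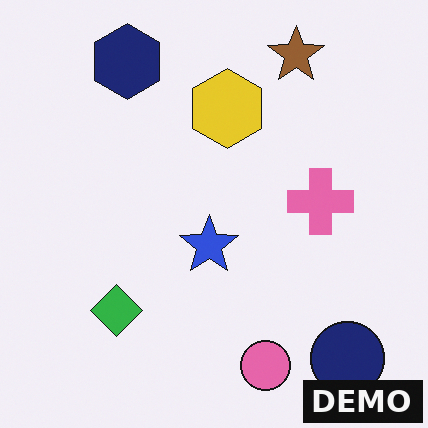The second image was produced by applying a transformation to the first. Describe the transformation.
It was watermarked with the text "DEMO" in the lower-right corner.

A dark label reading "DEMO" appears in the lower-right corner.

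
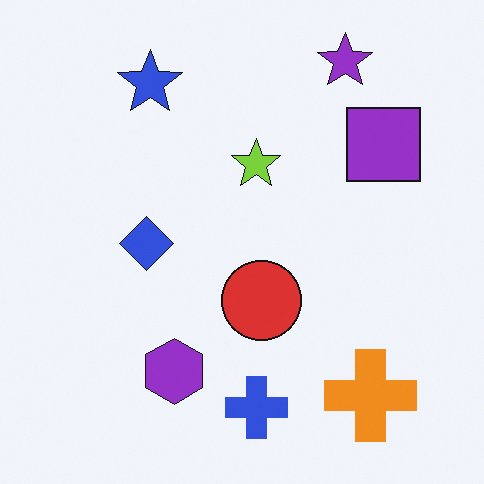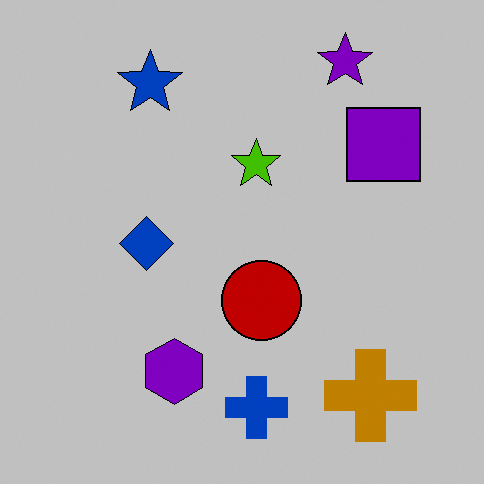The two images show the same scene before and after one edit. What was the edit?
The transformation is: heavily posterized to just a handful of flat colors.

Each flat color has snapped to a coarser quantized level — most visibly, the near-white background has dropped to a flat grey.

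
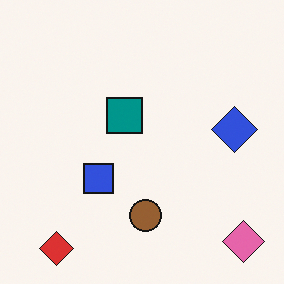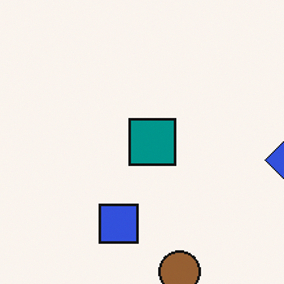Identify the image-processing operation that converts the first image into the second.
Cropped slightly and scaled back up.

The visible shapes are larger and the field of view is narrower; shapes near the original edges may be partly or wholly outside the frame — a crop-and-rescale.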